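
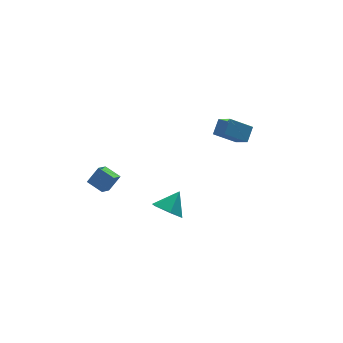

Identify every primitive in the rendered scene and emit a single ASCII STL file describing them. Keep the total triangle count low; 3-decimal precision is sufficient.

solid 
facet normal -0.654 -0.315 -0.688
outer loop
vertex 0.178 -4.389 -2.624
vertex -0.298 -3.671 -2.5
vertex 0.334 -3.676 -3.098
endloop
endfacet
facet normal 0.965 -0.253 -0.063
outer loop
vertex 0.178 -4.389 -2.624
vertex 0.334 -3.676 -3.098
vertex 0.538 -3.269 -1.62
endloop
endfacet
facet normal -0.653 -0.316 -0.688
outer loop
vertex 0.334 -3.676 -3.098
vertex -0.298 -3.671 -2.5
vertex -0.143 -2.959 -2.974
endloop
endfacet
facet normal 0.781 0.565 -0.264
outer loop
vertex 0.334 -3.676 -3.098
vertex -0.143 -2.959 -2.974
vertex 0.538 -3.269 -1.62
endloop
endfacet
facet normal -0.654 -0.315 -0.688
outer loop
vertex -0.143 -2.959 -2.974
vertex -0.298 -3.671 -2.5
vertex -0.774 -2.954 -2.376
endloop
endfacet
facet normal 0.149 0.978 0.149
outer loop
vertex -0.143 -2.959 -2.974
vertex -0.774 -2.954 -2.376
vertex 0.538 -3.269 -1.62
endloop
endfacet
facet normal -0.653 -0.315 -0.688
outer loop
vertex -0.774 -2.954 -2.376
vertex -0.298 -3.671 -2.5
vertex -0.93 -3.667 -1.902
endloop
endfacet
facet normal -0.302 0.573 0.762
outer loop
vertex -0.774 -2.954 -2.376
vertex -0.93 -3.667 -1.902
vertex 0.538 -3.269 -1.62
endloop
endfacet
facet normal -0.653 -0.315 -0.688
outer loop
vertex -0.93 -3.667 -1.902
vertex -0.298 -3.671 -2.5
vertex -0.454 -4.384 -2.026
endloop
endfacet
facet normal -0.118 -0.245 0.962
outer loop
vertex -0.93 -3.667 -1.902
vertex -0.454 -4.384 -2.026
vertex 0.538 -3.269 -1.62
endloop
endfacet
facet normal -0.654 -0.315 -0.688
outer loop
vertex -0.454 -4.384 -2.026
vertex -0.298 -3.671 -2.5
vertex 0.178 -4.389 -2.624
endloop
endfacet
facet normal 0.515 -0.658 0.550
outer loop
vertex -0.454 -4.384 -2.026
vertex 0.178 -4.389 -2.624
vertex 0.538 -3.269 -1.62
endloop
endfacet
facet normal -0.476 0.818 0.322
outer loop
vertex -2.656 -0.767 -0.658
vertex -2.088 -0.246 -1.142
vertex -3.294 -0.82 -1.465
endloop
endfacet
facet normal -0.624 -0.573 0.531
outer loop
vertex -2.832 -1.614 -1.778
vertex -2.656 -0.767 -0.658
vertex -3.294 -0.82 -1.465
endloop
endfacet
facet normal -0.476 0.818 0.322
outer loop
vertex -3.294 -0.82 -1.465
vertex -2.088 -0.246 -1.142
vertex -2.726 -0.299 -1.949
endloop
endfacet
facet normal -0.620 -0.052 -0.783
outer loop
vertex -2.726 -0.299 -1.949
vertex -2.832 -1.614 -1.778
vertex -3.294 -0.82 -1.465
endloop
endfacet
facet normal 0.620 0.052 0.783
outer loop
vertex -2.656 -0.767 -0.658
vertex -1.626 -1.04 -1.455
vertex -2.088 -0.246 -1.142
endloop
endfacet
facet normal -0.624 -0.573 0.531
outer loop
vertex -2.194 -1.561 -0.971
vertex -2.656 -0.767 -0.658
vertex -2.832 -1.614 -1.778
endloop
endfacet
facet normal 0.620 0.052 0.783
outer loop
vertex -2.194 -1.561 -0.971
vertex -1.626 -1.04 -1.455
vertex -2.656 -0.767 -0.658
endloop
endfacet
facet normal 0.624 0.573 -0.531
outer loop
vertex -2.088 -0.246 -1.142
vertex -1.626 -1.04 -1.455
vertex -2.726 -0.299 -1.949
endloop
endfacet
facet normal -0.620 -0.052 -0.783
outer loop
vertex -2.264 -1.093 -2.262
vertex -2.832 -1.614 -1.778
vertex -2.726 -0.299 -1.949
endloop
endfacet
facet normal 0.624 0.573 -0.531
outer loop
vertex -2.726 -0.299 -1.949
vertex -1.626 -1.04 -1.455
vertex -2.264 -1.093 -2.262
endloop
endfacet
facet normal 0.476 -0.818 -0.322
outer loop
vertex -2.264 -1.093 -2.262
vertex -2.194 -1.561 -0.971
vertex -2.832 -1.614 -1.778
endloop
endfacet
facet normal 0.476 -0.818 -0.322
outer loop
vertex -1.626 -1.04 -1.455
vertex -2.194 -1.561 -0.971
vertex -2.264 -1.093 -2.262
endloop
endfacet
facet normal -0.562 -0.542 -0.624
outer loop
vertex 4.311 -2.918 0.596
vertex 3.191 -2.652 1.374
vertex 4.115 -2.043 0.013
endloop
endfacet
facet normal 0.806 -0.192 -0.559
outer loop
vertex 4.649 -1.528 0.606
vertex 4.311 -2.918 0.596
vertex 4.115 -2.043 0.013
endloop
endfacet
facet normal -0.562 -0.543 -0.624
outer loop
vertex 4.115 -2.043 0.013
vertex 3.191 -2.652 1.374
vertex 2.994 -1.777 0.791
endloop
endfacet
facet normal -0.184 0.818 -0.545
outer loop
vertex 2.994 -1.777 0.791
vertex 4.649 -1.528 0.606
vertex 4.115 -2.043 0.013
endloop
endfacet
facet normal 0.184 -0.818 0.545
outer loop
vertex 4.311 -2.918 0.596
vertex 3.725 -2.137 1.967
vertex 3.191 -2.652 1.374
endloop
endfacet
facet normal 0.806 -0.192 -0.560
outer loop
vertex 4.846 -2.403 1.189
vertex 4.311 -2.918 0.596
vertex 4.649 -1.528 0.606
endloop
endfacet
facet normal 0.184 -0.818 0.545
outer loop
vertex 4.846 -2.403 1.189
vertex 3.725 -2.137 1.967
vertex 4.311 -2.918 0.596
endloop
endfacet
facet normal -0.806 0.191 0.560
outer loop
vertex 3.191 -2.652 1.374
vertex 3.725 -2.137 1.967
vertex 2.994 -1.777 0.791
endloop
endfacet
facet normal -0.184 0.818 -0.545
outer loop
vertex 3.529 -1.262 1.384
vertex 4.649 -1.528 0.606
vertex 2.994 -1.777 0.791
endloop
endfacet
facet normal -0.806 0.193 0.560
outer loop
vertex 2.994 -1.777 0.791
vertex 3.725 -2.137 1.967
vertex 3.529 -1.262 1.384
endloop
endfacet
facet normal 0.562 0.542 0.624
outer loop
vertex 3.529 -1.262 1.384
vertex 4.846 -2.403 1.189
vertex 4.649 -1.528 0.606
endloop
endfacet
facet normal 0.562 0.542 0.625
outer loop
vertex 3.725 -2.137 1.967
vertex 4.846 -2.403 1.189
vertex 3.529 -1.262 1.384
endloop
endfacet

endsolid


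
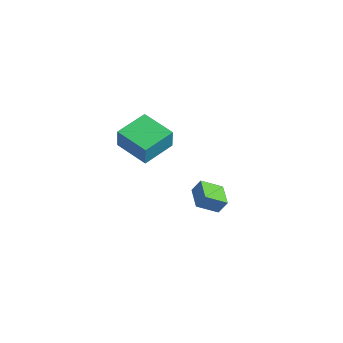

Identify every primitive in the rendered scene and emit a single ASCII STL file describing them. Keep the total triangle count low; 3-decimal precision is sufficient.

solid 
facet normal -0.984 -0.063 0.164
outer loop
vertex -4.832 0.32 1.542
vertex -4.913 2.328 1.829
vertex -5.065 0.5 0.214
endloop
endfacet
facet normal 0.040 -0.989 -0.141
outer loop
vertex -3.007 0.632 -0.129
vertex -4.832 0.32 1.542
vertex -5.065 0.5 0.214
endloop
endfacet
facet normal -0.984 -0.063 0.164
outer loop
vertex -5.065 0.5 0.214
vertex -4.913 2.328 1.829
vertex -5.146 2.508 0.501
endloop
endfacet
facet normal -0.171 0.133 -0.976
outer loop
vertex -5.146 2.508 0.501
vertex -3.007 0.632 -0.129
vertex -5.065 0.5 0.214
endloop
endfacet
facet normal 0.171 -0.133 0.976
outer loop
vertex -4.832 0.32 1.542
vertex -2.855 2.46 1.486
vertex -4.913 2.328 1.829
endloop
endfacet
facet normal 0.040 -0.989 -0.141
outer loop
vertex -2.774 0.452 1.199
vertex -4.832 0.32 1.542
vertex -3.007 0.632 -0.129
endloop
endfacet
facet normal 0.171 -0.133 0.976
outer loop
vertex -2.774 0.452 1.199
vertex -2.855 2.46 1.486
vertex -4.832 0.32 1.542
endloop
endfacet
facet normal -0.040 0.989 0.141
outer loop
vertex -4.913 2.328 1.829
vertex -2.855 2.46 1.486
vertex -5.146 2.508 0.501
endloop
endfacet
facet normal -0.171 0.133 -0.976
outer loop
vertex -3.088 2.64 0.158
vertex -3.007 0.632 -0.129
vertex -5.146 2.508 0.501
endloop
endfacet
facet normal -0.040 0.989 0.141
outer loop
vertex -5.146 2.508 0.501
vertex -2.855 2.46 1.486
vertex -3.088 2.64 0.158
endloop
endfacet
facet normal 0.984 0.063 -0.164
outer loop
vertex -3.088 2.64 0.158
vertex -2.774 0.452 1.199
vertex -3.007 0.632 -0.129
endloop
endfacet
facet normal 0.984 0.063 -0.164
outer loop
vertex -2.855 2.46 1.486
vertex -2.774 0.452 1.199
vertex -3.088 2.64 0.158
endloop
endfacet
facet normal -0.447 -0.731 0.515
outer loop
vertex 2.892 -0.691 1.733
vertex 1.77 0.07 1.84
vertex 2.591 -1.03 0.99
endloop
endfacet
facet normal 0.825 -0.560 -0.079
outer loop
vertex 3.19 -0.05 0.3
vertex 2.892 -0.691 1.733
vertex 2.591 -1.03 0.99
endloop
endfacet
facet normal -0.447 -0.731 0.515
outer loop
vertex 2.591 -1.03 0.99
vertex 1.77 0.07 1.84
vertex 1.469 -0.269 1.097
endloop
endfacet
facet normal -0.346 -0.390 -0.854
outer loop
vertex 1.469 -0.269 1.097
vertex 3.19 -0.05 0.3
vertex 2.591 -1.03 0.99
endloop
endfacet
facet normal 0.346 0.390 0.854
outer loop
vertex 2.892 -0.691 1.733
vertex 2.369 1.05 1.15
vertex 1.77 0.07 1.84
endloop
endfacet
facet normal 0.825 -0.560 -0.079
outer loop
vertex 3.491 0.289 1.043
vertex 2.892 -0.691 1.733
vertex 3.19 -0.05 0.3
endloop
endfacet
facet normal 0.346 0.390 0.854
outer loop
vertex 3.491 0.289 1.043
vertex 2.369 1.05 1.15
vertex 2.892 -0.691 1.733
endloop
endfacet
facet normal -0.825 0.560 0.079
outer loop
vertex 1.77 0.07 1.84
vertex 2.369 1.05 1.15
vertex 1.469 -0.269 1.097
endloop
endfacet
facet normal -0.346 -0.390 -0.854
outer loop
vertex 2.068 0.711 0.407
vertex 3.19 -0.05 0.3
vertex 1.469 -0.269 1.097
endloop
endfacet
facet normal -0.825 0.560 0.079
outer loop
vertex 1.469 -0.269 1.097
vertex 2.369 1.05 1.15
vertex 2.068 0.711 0.407
endloop
endfacet
facet normal 0.447 0.731 -0.515
outer loop
vertex 2.068 0.711 0.407
vertex 3.491 0.289 1.043
vertex 3.19 -0.05 0.3
endloop
endfacet
facet normal 0.447 0.731 -0.515
outer loop
vertex 2.369 1.05 1.15
vertex 3.491 0.289 1.043
vertex 2.068 0.711 0.407
endloop
endfacet

endsolid


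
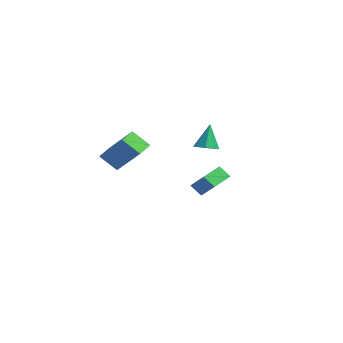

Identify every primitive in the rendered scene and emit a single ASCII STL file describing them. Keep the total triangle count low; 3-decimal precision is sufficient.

solid 
facet normal -0.754 -0.012 -0.656
outer loop
vertex -3.455 2.657 -2.995
vertex -3.803 4.068 -2.621
vertex -2.884 2.974 -3.657
endloop
endfacet
facet normal 0.232 -0.940 -0.250
outer loop
vertex -1.737 2.992 -2.659
vertex -3.455 2.657 -2.995
vertex -2.884 2.974 -3.657
endloop
endfacet
facet normal -0.754 -0.012 -0.656
outer loop
vertex -2.884 2.974 -3.657
vertex -3.803 4.068 -2.621
vertex -3.232 4.384 -3.283
endloop
endfacet
facet normal 0.614 0.340 -0.712
outer loop
vertex -3.232 4.384 -3.283
vertex -1.737 2.992 -2.659
vertex -2.884 2.974 -3.657
endloop
endfacet
facet normal -0.614 -0.340 0.712
outer loop
vertex -3.455 2.657 -2.995
vertex -2.656 4.086 -1.623
vertex -3.803 4.068 -2.621
endloop
endfacet
facet normal 0.232 -0.940 -0.249
outer loop
vertex -2.308 2.676 -1.997
vertex -3.455 2.657 -2.995
vertex -1.737 2.992 -2.659
endloop
endfacet
facet normal -0.614 -0.340 0.712
outer loop
vertex -2.308 2.676 -1.997
vertex -2.656 4.086 -1.623
vertex -3.455 2.657 -2.995
endloop
endfacet
facet normal -0.232 0.940 0.249
outer loop
vertex -3.803 4.068 -2.621
vertex -2.656 4.086 -1.623
vertex -3.232 4.384 -3.283
endloop
endfacet
facet normal 0.614 0.340 -0.712
outer loop
vertex -2.085 4.403 -2.285
vertex -1.737 2.992 -2.659
vertex -3.232 4.384 -3.283
endloop
endfacet
facet normal -0.233 0.940 0.249
outer loop
vertex -3.232 4.384 -3.283
vertex -2.656 4.086 -1.623
vertex -2.085 4.403 -2.285
endloop
endfacet
facet normal 0.754 0.012 0.656
outer loop
vertex -2.085 4.403 -2.285
vertex -2.308 2.676 -1.997
vertex -1.737 2.992 -2.659
endloop
endfacet
facet normal 0.754 0.012 0.656
outer loop
vertex -2.656 4.086 -1.623
vertex -2.308 2.676 -1.997
vertex -2.085 4.403 -2.285
endloop
endfacet
facet normal 0.185 -0.311 -0.932
outer loop
vertex 1.002 1.05 1.346
vertex 0.63 0.457 1.47
vertex 0.4 1.079 1.217
endloop
endfacet
facet normal 0.034 0.997 0.067
outer loop
vertex 1.002 1.05 1.346
vertex 0.4 1.079 1.217
vertex 0.33 0.963 2.99
endloop
endfacet
facet normal 0.184 -0.311 -0.932
outer loop
vertex 0.4 1.079 1.217
vertex 0.63 0.457 1.47
vertex -0.028 0.641 1.279
endloop
endfacet
facet normal -0.714 0.700 0.018
outer loop
vertex 0.4 1.079 1.217
vertex -0.028 0.641 1.279
vertex 0.33 0.963 2.99
endloop
endfacet
facet normal 0.184 -0.310 -0.933
outer loop
vertex -0.028 0.641 1.279
vertex 0.63 0.457 1.47
vertex 0.04 0.064 1.484
endloop
endfacet
facet normal -0.976 -0.040 0.212
outer loop
vertex -0.028 0.641 1.279
vertex 0.04 0.064 1.484
vertex 0.33 0.963 2.99
endloop
endfacet
facet normal 0.185 -0.311 -0.932
outer loop
vertex 0.04 0.064 1.484
vertex 0.63 0.457 1.47
vertex 0.552 -0.217 1.679
endloop
endfacet
facet normal -0.555 -0.663 0.503
outer loop
vertex 0.04 0.064 1.484
vertex 0.552 -0.217 1.679
vertex 0.33 0.963 2.99
endloop
endfacet
facet normal 0.184 -0.310 -0.933
outer loop
vertex 0.552 -0.217 1.679
vertex 0.63 0.457 1.47
vertex 1.124 0.01 1.716
endloop
endfacet
facet normal 0.235 -0.702 0.672
outer loop
vertex 0.552 -0.217 1.679
vertex 1.124 0.01 1.716
vertex 0.33 0.963 2.99
endloop
endfacet
facet normal 0.184 -0.310 -0.933
outer loop
vertex 1.124 0.01 1.716
vertex 0.63 0.457 1.47
vertex 1.324 0.574 1.568
endloop
endfacet
facet normal 0.796 -0.127 0.591
outer loop
vertex 1.124 0.01 1.716
vertex 1.324 0.574 1.568
vertex 0.33 0.963 2.99
endloop
endfacet
facet normal 0.184 -0.310 -0.933
outer loop
vertex 1.324 0.574 1.568
vertex 0.63 0.457 1.47
vertex 1.002 1.05 1.346
endloop
endfacet
facet normal 0.707 0.629 0.322
outer loop
vertex 1.324 0.574 1.568
vertex 1.002 1.05 1.346
vertex 0.33 0.963 2.99
endloop
endfacet
facet normal -0.567 -0.451 0.689
outer loop
vertex -0.54 -4.161 2.68
vertex -1.096 -3.101 2.916
vertex -1.988 -4.591 1.206
endloop
endfacet
facet normal 0.456 -0.869 -0.194
outer loop
vertex -1.244 -3.999 0.304
vertex -0.54 -4.161 2.68
vertex -1.988 -4.591 1.206
endloop
endfacet
facet normal -0.567 -0.451 0.689
outer loop
vertex -1.988 -4.591 1.206
vertex -1.096 -3.101 2.916
vertex -2.543 -3.531 1.443
endloop
endfacet
facet normal -0.686 -0.203 -0.699
outer loop
vertex -2.543 -3.531 1.443
vertex -1.244 -3.999 0.304
vertex -1.988 -4.591 1.206
endloop
endfacet
facet normal 0.685 0.204 0.699
outer loop
vertex -0.54 -4.161 2.68
vertex -0.352 -2.509 2.014
vertex -1.096 -3.101 2.916
endloop
endfacet
facet normal 0.456 -0.869 -0.194
outer loop
vertex 0.203 -3.569 1.777
vertex -0.54 -4.161 2.68
vertex -1.244 -3.999 0.304
endloop
endfacet
facet normal 0.686 0.203 0.698
outer loop
vertex 0.203 -3.569 1.777
vertex -0.352 -2.509 2.014
vertex -0.54 -4.161 2.68
endloop
endfacet
facet normal -0.456 0.869 0.194
outer loop
vertex -1.096 -3.101 2.916
vertex -0.352 -2.509 2.014
vertex -2.543 -3.531 1.443
endloop
endfacet
facet normal -0.686 -0.204 -0.698
outer loop
vertex -1.8 -2.939 0.54
vertex -1.244 -3.999 0.304
vertex -2.543 -3.531 1.443
endloop
endfacet
facet normal -0.456 0.869 0.194
outer loop
vertex -2.543 -3.531 1.443
vertex -0.352 -2.509 2.014
vertex -1.8 -2.939 0.54
endloop
endfacet
facet normal 0.567 0.451 -0.689
outer loop
vertex -1.8 -2.939 0.54
vertex 0.203 -3.569 1.777
vertex -1.244 -3.999 0.304
endloop
endfacet
facet normal 0.567 0.451 -0.689
outer loop
vertex -0.352 -2.509 2.014
vertex 0.203 -3.569 1.777
vertex -1.8 -2.939 0.54
endloop
endfacet

endsolid


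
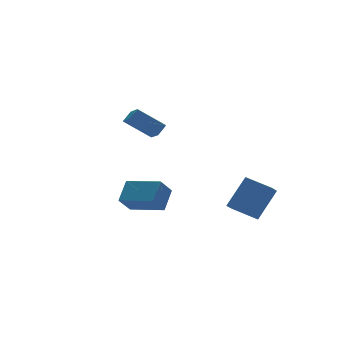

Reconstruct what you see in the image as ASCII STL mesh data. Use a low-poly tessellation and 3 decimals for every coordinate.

solid 
facet normal -0.739 -0.303 -0.601
outer loop
vertex -0.268 2.89 3.905
vertex -0.174 3.854 3.304
vertex 0.996 2.06 2.769
endloop
endfacet
facet normal -0.081 -0.846 0.527
outer loop
vertex 1.594 2.306 3.256
vertex -0.268 2.89 3.905
vertex 0.996 2.06 2.769
endloop
endfacet
facet normal -0.740 -0.303 -0.601
outer loop
vertex 0.996 2.06 2.769
vertex -0.174 3.854 3.304
vertex 1.089 3.025 2.168
endloop
endfacet
facet normal 0.669 -0.438 -0.600
outer loop
vertex 1.089 3.025 2.168
vertex 1.594 2.306 3.256
vertex 0.996 2.06 2.769
endloop
endfacet
facet normal -0.669 0.439 0.600
outer loop
vertex -0.268 2.89 3.905
vertex 0.424 4.1 3.791
vertex -0.174 3.854 3.304
endloop
endfacet
facet normal -0.082 -0.846 0.526
outer loop
vertex 0.331 3.135 4.392
vertex -0.268 2.89 3.905
vertex 1.594 2.306 3.256
endloop
endfacet
facet normal -0.668 0.439 0.601
outer loop
vertex 0.331 3.135 4.392
vertex 0.424 4.1 3.791
vertex -0.268 2.89 3.905
endloop
endfacet
facet normal 0.081 0.846 -0.527
outer loop
vertex -0.174 3.854 3.304
vertex 0.424 4.1 3.791
vertex 1.089 3.025 2.168
endloop
endfacet
facet normal 0.668 -0.440 -0.601
outer loop
vertex 1.688 3.27 2.655
vertex 1.594 2.306 3.256
vertex 1.089 3.025 2.168
endloop
endfacet
facet normal 0.082 0.846 -0.527
outer loop
vertex 1.089 3.025 2.168
vertex 0.424 4.1 3.791
vertex 1.688 3.27 2.655
endloop
endfacet
facet normal 0.739 0.303 0.601
outer loop
vertex 1.688 3.27 2.655
vertex 0.331 3.135 4.392
vertex 1.594 2.306 3.256
endloop
endfacet
facet normal 0.739 0.303 0.601
outer loop
vertex 0.424 4.1 3.791
vertex 0.331 3.135 4.392
vertex 1.688 3.27 2.655
endloop
endfacet
facet normal -0.618 -0.160 -0.769
outer loop
vertex 3.329 -3.948 -1.109
vertex 2.459 -2.692 -0.671
vertex 4.056 -3.186 -1.852
endloop
endfacet
facet normal 0.547 -0.790 -0.275
outer loop
vertex 5.361 -2.848 -0.229
vertex 3.329 -3.948 -1.109
vertex 4.056 -3.186 -1.852
endloop
endfacet
facet normal -0.618 -0.160 -0.769
outer loop
vertex 4.056 -3.186 -1.852
vertex 2.459 -2.692 -0.671
vertex 3.186 -1.929 -1.414
endloop
endfacet
facet normal 0.564 0.591 -0.577
outer loop
vertex 3.186 -1.929 -1.414
vertex 5.361 -2.848 -0.229
vertex 4.056 -3.186 -1.852
endloop
endfacet
facet normal -0.564 -0.592 0.576
outer loop
vertex 3.329 -3.948 -1.109
vertex 3.764 -2.354 0.952
vertex 2.459 -2.692 -0.671
endloop
endfacet
facet normal 0.547 -0.790 -0.276
outer loop
vertex 4.634 -3.611 0.514
vertex 3.329 -3.948 -1.109
vertex 5.361 -2.848 -0.229
endloop
endfacet
facet normal -0.564 -0.591 0.576
outer loop
vertex 4.634 -3.611 0.514
vertex 3.764 -2.354 0.952
vertex 3.329 -3.948 -1.109
endloop
endfacet
facet normal -0.547 0.790 0.276
outer loop
vertex 2.459 -2.692 -0.671
vertex 3.764 -2.354 0.952
vertex 3.186 -1.929 -1.414
endloop
endfacet
facet normal 0.564 0.592 -0.576
outer loop
vertex 4.491 -1.592 0.209
vertex 5.361 -2.848 -0.229
vertex 3.186 -1.929 -1.414
endloop
endfacet
facet normal -0.547 0.791 0.276
outer loop
vertex 3.186 -1.929 -1.414
vertex 3.764 -2.354 0.952
vertex 4.491 -1.592 0.209
endloop
endfacet
facet normal 0.618 0.160 0.769
outer loop
vertex 4.491 -1.592 0.209
vertex 4.634 -3.611 0.514
vertex 5.361 -2.848 -0.229
endloop
endfacet
facet normal 0.619 0.160 0.769
outer loop
vertex 3.764 -2.354 0.952
vertex 4.634 -3.611 0.514
vertex 4.491 -1.592 0.209
endloop
endfacet
facet normal -0.614 -0.179 0.768
outer loop
vertex -1.442 -2.896 2.169
vertex -2.521 -1.231 1.695
vertex -2.261 -3.665 1.335
endloop
endfacet
facet normal 0.529 -0.816 0.233
outer loop
vertex -1.519 -3.449 0.405
vertex -1.442 -2.896 2.169
vertex -2.261 -3.665 1.335
endloop
endfacet
facet normal -0.614 -0.179 0.769
outer loop
vertex -2.261 -3.665 1.335
vertex -2.521 -1.231 1.695
vertex -3.341 -2.001 0.861
endloop
endfacet
facet normal -0.586 -0.550 -0.595
outer loop
vertex -3.341 -2.001 0.861
vertex -1.519 -3.449 0.405
vertex -2.261 -3.665 1.335
endloop
endfacet
facet normal 0.586 0.549 0.595
outer loop
vertex -1.442 -2.896 2.169
vertex -1.779 -1.015 0.765
vertex -2.521 -1.231 1.695
endloop
endfacet
facet normal 0.529 -0.816 0.233
outer loop
vertex -0.699 -2.679 1.239
vertex -1.442 -2.896 2.169
vertex -1.519 -3.449 0.405
endloop
endfacet
facet normal 0.585 0.550 0.596
outer loop
vertex -0.699 -2.679 1.239
vertex -1.779 -1.015 0.765
vertex -1.442 -2.896 2.169
endloop
endfacet
facet normal -0.529 0.816 -0.233
outer loop
vertex -2.521 -1.231 1.695
vertex -1.779 -1.015 0.765
vertex -3.341 -2.001 0.861
endloop
endfacet
facet normal -0.586 -0.549 -0.596
outer loop
vertex -2.598 -1.784 -0.069
vertex -1.519 -3.449 0.405
vertex -3.341 -2.001 0.861
endloop
endfacet
facet normal -0.529 0.816 -0.233
outer loop
vertex -3.341 -2.001 0.861
vertex -1.779 -1.015 0.765
vertex -2.598 -1.784 -0.069
endloop
endfacet
facet normal 0.614 0.179 -0.769
outer loop
vertex -2.598 -1.784 -0.069
vertex -0.699 -2.679 1.239
vertex -1.519 -3.449 0.405
endloop
endfacet
facet normal 0.614 0.180 -0.769
outer loop
vertex -1.779 -1.015 0.765
vertex -0.699 -2.679 1.239
vertex -2.598 -1.784 -0.069
endloop
endfacet

endsolid


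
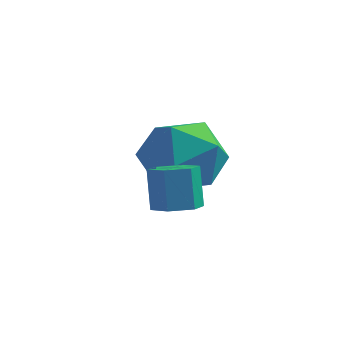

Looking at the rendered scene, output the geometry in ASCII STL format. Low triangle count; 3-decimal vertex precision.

solid 
facet normal -0.806 0.592 -0.031
outer loop
vertex -0.151 2.713 -3.325
vertex -0.822 1.777 -3.758
vertex -0.733 1.961 -2.544
endloop
endfacet
facet normal -0.363 0.792 0.492
outer loop
vertex -0.151 2.713 -3.325
vertex -0.733 1.961 -2.544
vertex 0.413 2.334 -2.299
endloop
endfacet
facet normal 0.271 0.942 0.199
outer loop
vertex -0.151 2.713 -3.325
vertex 0.413 2.334 -2.299
vertex 1.033 2.38 -3.361
endloop
endfacet
facet normal 0.219 0.835 -0.505
outer loop
vertex -0.151 2.713 -3.325
vertex 1.033 2.38 -3.361
vertex 0.27 2.036 -4.262
endloop
endfacet
facet normal -0.445 0.619 -0.647
outer loop
vertex -0.151 2.713 -3.325
vertex 0.27 2.036 -4.262
vertex -0.822 1.777 -3.758
endloop
endfacet
facet normal -0.276 0.236 0.932
outer loop
vertex 0.413 2.334 -2.299
vertex -0.733 1.961 -2.544
vertex 0.09 1.164 -2.098
endloop
endfacet
facet normal -0.993 -0.086 0.086
outer loop
vertex -0.733 1.961 -2.544
vertex -0.822 1.777 -3.758
vertex -0.673 0.82 -2.999
endloop
endfacet
facet normal -0.410 -0.043 -0.911
outer loop
vertex -0.822 1.777 -3.758
vertex 0.27 2.036 -4.262
vertex -0.053 0.866 -4.061
endloop
endfacet
facet normal 0.666 0.306 -0.681
outer loop
vertex 0.27 2.036 -4.262
vertex 1.033 2.38 -3.361
vertex 1.093 1.239 -3.816
endloop
endfacet
facet normal 0.749 0.480 0.458
outer loop
vertex 1.033 2.38 -3.361
vertex 0.413 2.334 -2.299
vertex 1.182 1.423 -2.602
endloop
endfacet
facet normal -0.219 -0.835 0.505
outer loop
vertex 0.511 0.487 -3.035
vertex 0.09 1.164 -2.098
vertex -0.673 0.82 -2.999
endloop
endfacet
facet normal -0.271 -0.942 -0.199
outer loop
vertex 0.511 0.487 -3.035
vertex -0.673 0.82 -2.999
vertex -0.053 0.866 -4.061
endloop
endfacet
facet normal 0.363 -0.792 -0.492
outer loop
vertex 0.511 0.487 -3.035
vertex -0.053 0.866 -4.061
vertex 1.093 1.239 -3.816
endloop
endfacet
facet normal 0.806 -0.592 0.031
outer loop
vertex 0.511 0.487 -3.035
vertex 1.093 1.239 -3.816
vertex 1.182 1.423 -2.602
endloop
endfacet
facet normal 0.445 -0.619 0.647
outer loop
vertex 0.511 0.487 -3.035
vertex 1.182 1.423 -2.602
vertex 0.09 1.164 -2.098
endloop
endfacet
facet normal -0.666 -0.306 0.681
outer loop
vertex -0.673 0.82 -2.999
vertex 0.09 1.164 -2.098
vertex -0.733 1.961 -2.544
endloop
endfacet
facet normal -0.749 -0.480 -0.458
outer loop
vertex -0.053 0.866 -4.061
vertex -0.673 0.82 -2.999
vertex -0.822 1.777 -3.758
endloop
endfacet
facet normal 0.276 -0.236 -0.932
outer loop
vertex 1.093 1.239 -3.816
vertex -0.053 0.866 -4.061
vertex 0.27 2.036 -4.262
endloop
endfacet
facet normal 0.993 0.086 -0.086
outer loop
vertex 1.182 1.423 -2.602
vertex 1.093 1.239 -3.816
vertex 1.033 2.38 -3.361
endloop
endfacet
facet normal 0.410 0.043 0.911
outer loop
vertex 0.09 1.164 -2.098
vertex 1.182 1.423 -2.602
vertex 0.413 2.334 -2.299
endloop
endfacet
facet normal 0.189 -0.225 -0.956
outer loop
vertex 1.644 -0.818 -3.648
vertex 1.101 -0.591 -3.809
vertex 1.592 -0.229 -3.797
endloop
endfacet
facet normal 0.978 0.128 0.164
outer loop
vertex 1.644 -0.818 -3.648
vertex 1.592 -0.229 -3.797
vertex 1.422 -0.556 -2.53
endloop
endfacet
facet normal 0.978 0.128 0.164
outer loop
vertex 1.422 -0.556 -2.53
vertex 1.592 -0.229 -3.797
vertex 1.37 0.033 -2.678
endloop
endfacet
facet normal -0.190 0.223 0.956
outer loop
vertex 1.422 -0.556 -2.53
vertex 1.37 0.033 -2.678
vertex 0.879 -0.329 -2.691
endloop
endfacet
facet normal 0.189 -0.225 -0.956
outer loop
vertex 1.592 -0.229 -3.797
vertex 1.101 -0.591 -3.809
vertex 1.049 -0.002 -3.958
endloop
endfacet
facet normal 0.415 0.901 -0.129
outer loop
vertex 1.592 -0.229 -3.797
vertex 1.049 -0.002 -3.958
vertex 1.37 0.033 -2.678
endloop
endfacet
facet normal 0.415 0.901 -0.129
outer loop
vertex 1.37 0.033 -2.678
vertex 1.049 -0.002 -3.958
vertex 0.827 0.26 -2.839
endloop
endfacet
facet normal -0.190 0.223 0.956
outer loop
vertex 1.37 0.033 -2.678
vertex 0.827 0.26 -2.839
vertex 0.879 -0.329 -2.691
endloop
endfacet
facet normal 0.189 -0.225 -0.956
outer loop
vertex 1.049 -0.002 -3.958
vertex 1.101 -0.591 -3.809
vertex 0.558 -0.364 -3.97
endloop
endfacet
facet normal -0.563 0.773 -0.293
outer loop
vertex 1.049 -0.002 -3.958
vertex 0.558 -0.364 -3.97
vertex 0.827 0.26 -2.839
endloop
endfacet
facet normal -0.562 0.773 -0.293
outer loop
vertex 0.827 0.26 -2.839
vertex 0.558 -0.364 -3.97
vertex 0.336 -0.102 -2.852
endloop
endfacet
facet normal -0.190 0.223 0.956
outer loop
vertex 0.827 0.26 -2.839
vertex 0.336 -0.102 -2.852
vertex 0.879 -0.329 -2.691
endloop
endfacet
facet normal 0.190 -0.223 -0.956
outer loop
vertex 0.558 -0.364 -3.97
vertex 1.101 -0.591 -3.809
vertex 0.61 -0.953 -3.822
endloop
endfacet
facet normal -0.978 -0.128 -0.164
outer loop
vertex 0.558 -0.364 -3.97
vertex 0.61 -0.953 -3.822
vertex 0.336 -0.102 -2.852
endloop
endfacet
facet normal -0.978 -0.128 -0.164
outer loop
vertex 0.336 -0.102 -2.852
vertex 0.61 -0.953 -3.822
vertex 0.388 -0.691 -2.703
endloop
endfacet
facet normal -0.189 0.225 0.956
outer loop
vertex 0.336 -0.102 -2.852
vertex 0.388 -0.691 -2.703
vertex 0.879 -0.329 -2.691
endloop
endfacet
facet normal 0.190 -0.223 -0.956
outer loop
vertex 0.61 -0.953 -3.822
vertex 1.101 -0.591 -3.809
vertex 1.153 -1.18 -3.661
endloop
endfacet
facet normal -0.415 -0.901 0.129
outer loop
vertex 0.61 -0.953 -3.822
vertex 1.153 -1.18 -3.661
vertex 0.388 -0.691 -2.703
endloop
endfacet
facet normal -0.415 -0.901 0.129
outer loop
vertex 0.388 -0.691 -2.703
vertex 1.153 -1.18 -3.661
vertex 0.931 -0.918 -2.542
endloop
endfacet
facet normal -0.189 0.225 0.956
outer loop
vertex 0.388 -0.691 -2.703
vertex 0.931 -0.918 -2.542
vertex 0.879 -0.329 -2.691
endloop
endfacet
facet normal 0.190 -0.223 -0.956
outer loop
vertex 1.153 -1.18 -3.661
vertex 1.101 -0.591 -3.809
vertex 1.644 -0.818 -3.648
endloop
endfacet
facet normal 0.562 -0.773 0.293
outer loop
vertex 1.153 -1.18 -3.661
vertex 1.644 -0.818 -3.648
vertex 0.931 -0.918 -2.542
endloop
endfacet
facet normal 0.563 -0.773 0.293
outer loop
vertex 0.931 -0.918 -2.542
vertex 1.644 -0.818 -3.648
vertex 1.422 -0.556 -2.53
endloop
endfacet
facet normal -0.189 0.225 0.956
outer loop
vertex 0.931 -0.918 -2.542
vertex 1.422 -0.556 -2.53
vertex 0.879 -0.329 -2.691
endloop
endfacet

endsolid


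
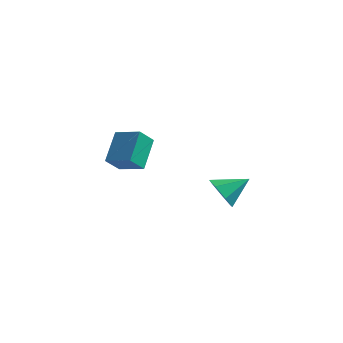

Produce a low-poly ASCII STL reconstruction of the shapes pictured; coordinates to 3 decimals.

solid 
facet normal -0.603 -0.624 -0.497
outer loop
vertex 3.089 0.015 -3.191
vertex 2.762 -0.415 -2.255
vertex 2.343 0.421 -2.795
endloop
endfacet
facet normal 0.251 0.872 -0.420
outer loop
vertex 3.089 0.015 -3.191
vertex 2.343 0.421 -2.795
vertex 3.818 0.675 -1.385
endloop
endfacet
facet normal -0.604 -0.624 -0.497
outer loop
vertex 2.343 0.421 -2.795
vertex 2.762 -0.415 -2.255
vertex 1.913 0.198 -1.993
endloop
endfacet
facet normal -0.276 0.954 0.117
outer loop
vertex 2.343 0.421 -2.795
vertex 1.913 0.198 -1.993
vertex 3.818 0.675 -1.385
endloop
endfacet
facet normal -0.603 -0.623 -0.498
outer loop
vertex 1.913 0.198 -1.993
vertex 2.762 -0.415 -2.255
vertex 2.121 -0.487 -1.389
endloop
endfacet
facet normal -0.376 0.546 0.749
outer loop
vertex 1.913 0.198 -1.993
vertex 2.121 -0.487 -1.389
vertex 3.818 0.675 -1.385
endloop
endfacet
facet normal -0.603 -0.623 -0.498
outer loop
vertex 2.121 -0.487 -1.389
vertex 2.762 -0.415 -2.255
vertex 2.813 -1.118 -1.437
endloop
endfacet
facet normal 0.028 -0.045 0.999
outer loop
vertex 2.121 -0.487 -1.389
vertex 2.813 -1.118 -1.437
vertex 3.818 0.675 -1.385
endloop
endfacet
facet normal -0.604 -0.623 -0.497
outer loop
vertex 2.813 -1.118 -1.437
vertex 2.762 -0.415 -2.255
vertex 3.465 -1.22 -2.101
endloop
endfacet
facet normal 0.632 -0.374 0.678
outer loop
vertex 2.813 -1.118 -1.437
vertex 3.465 -1.22 -2.101
vertex 3.818 0.675 -1.385
endloop
endfacet
facet normal -0.604 -0.623 -0.498
outer loop
vertex 3.465 -1.22 -2.101
vertex 2.762 -0.415 -2.255
vertex 3.589 -0.716 -2.882
endloop
endfacet
facet normal 0.981 -0.194 0.030
outer loop
vertex 3.465 -1.22 -2.101
vertex 3.589 -0.716 -2.882
vertex 3.818 0.675 -1.385
endloop
endfacet
facet normal -0.604 -0.623 -0.497
outer loop
vertex 3.589 -0.716 -2.882
vertex 2.762 -0.415 -2.255
vertex 3.089 0.015 -3.191
endloop
endfacet
facet normal 0.812 0.361 -0.459
outer loop
vertex 3.589 -0.716 -2.882
vertex 3.089 0.015 -3.191
vertex 3.818 0.675 -1.385
endloop
endfacet
facet normal -0.966 0.048 -0.252
outer loop
vertex -4.647 0.311 -1.868
vertex -4.958 1.858 -0.38
vertex -4.357 1.261 -2.797
endloop
endfacet
facet normal 0.144 -0.714 -0.685
outer loop
vertex -2.762 1.182 -2.38
vertex -4.647 0.311 -1.868
vertex -4.357 1.261 -2.797
endloop
endfacet
facet normal -0.966 0.049 -0.252
outer loop
vertex -4.357 1.261 -2.797
vertex -4.958 1.858 -0.38
vertex -4.668 2.809 -1.308
endloop
endfacet
facet normal 0.213 0.699 -0.682
outer loop
vertex -4.668 2.809 -1.308
vertex -2.762 1.182 -2.38
vertex -4.357 1.261 -2.797
endloop
endfacet
facet normal -0.213 -0.699 0.682
outer loop
vertex -4.647 0.311 -1.868
vertex -3.363 1.779 0.037
vertex -4.958 1.858 -0.38
endloop
endfacet
facet normal 0.143 -0.713 -0.686
outer loop
vertex -3.052 0.231 -1.452
vertex -4.647 0.311 -1.868
vertex -2.762 1.182 -2.38
endloop
endfacet
facet normal -0.213 -0.699 0.682
outer loop
vertex -3.052 0.231 -1.452
vertex -3.363 1.779 0.037
vertex -4.647 0.311 -1.868
endloop
endfacet
facet normal -0.144 0.713 0.686
outer loop
vertex -4.958 1.858 -0.38
vertex -3.363 1.779 0.037
vertex -4.668 2.809 -1.308
endloop
endfacet
facet normal 0.213 0.699 -0.682
outer loop
vertex -3.073 2.729 -0.892
vertex -2.762 1.182 -2.38
vertex -4.668 2.809 -1.308
endloop
endfacet
facet normal -0.143 0.714 0.685
outer loop
vertex -4.668 2.809 -1.308
vertex -3.363 1.779 0.037
vertex -3.073 2.729 -0.892
endloop
endfacet
facet normal 0.966 -0.048 0.252
outer loop
vertex -3.073 2.729 -0.892
vertex -3.052 0.231 -1.452
vertex -2.762 1.182 -2.38
endloop
endfacet
facet normal 0.966 -0.048 0.252
outer loop
vertex -3.363 1.779 0.037
vertex -3.052 0.231 -1.452
vertex -3.073 2.729 -0.892
endloop
endfacet

endsolid


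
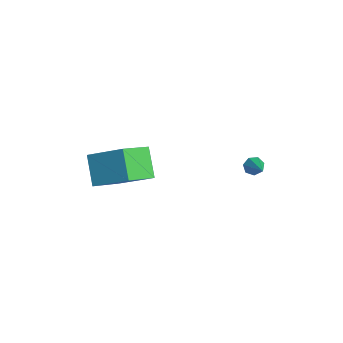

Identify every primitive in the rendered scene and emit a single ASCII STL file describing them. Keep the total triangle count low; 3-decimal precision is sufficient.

solid 
facet normal -0.592 -0.609 -0.528
outer loop
vertex -2.439 -4.976 0.075
vertex -3.138 -3.517 -0.822
vertex -1.229 -5.125 -1.109
endloop
endfacet
facet normal 0.378 -0.789 0.485
outer loop
vertex 0.038 -3.823 0.022
vertex -2.439 -4.976 0.075
vertex -1.229 -5.125 -1.109
endloop
endfacet
facet normal -0.592 -0.609 -0.528
outer loop
vertex -1.229 -5.125 -1.109
vertex -3.138 -3.517 -0.822
vertex -1.928 -3.666 -2.006
endloop
endfacet
facet normal 0.712 -0.087 -0.697
outer loop
vertex -1.928 -3.666 -2.006
vertex 0.038 -3.823 0.022
vertex -1.229 -5.125 -1.109
endloop
endfacet
facet normal -0.712 0.087 0.697
outer loop
vertex -2.439 -4.976 0.075
vertex -1.871 -2.215 0.309
vertex -3.138 -3.517 -0.822
endloop
endfacet
facet normal 0.378 -0.789 0.485
outer loop
vertex -1.172 -3.674 1.206
vertex -2.439 -4.976 0.075
vertex 0.038 -3.823 0.022
endloop
endfacet
facet normal -0.712 0.087 0.697
outer loop
vertex -1.172 -3.674 1.206
vertex -1.871 -2.215 0.309
vertex -2.439 -4.976 0.075
endloop
endfacet
facet normal -0.378 0.789 -0.485
outer loop
vertex -3.138 -3.517 -0.822
vertex -1.871 -2.215 0.309
vertex -1.928 -3.666 -2.006
endloop
endfacet
facet normal 0.712 -0.087 -0.697
outer loop
vertex -0.661 -2.364 -0.875
vertex 0.038 -3.823 0.022
vertex -1.928 -3.666 -2.006
endloop
endfacet
facet normal -0.378 0.789 -0.485
outer loop
vertex -1.928 -3.666 -2.006
vertex -1.871 -2.215 0.309
vertex -0.661 -2.364 -0.875
endloop
endfacet
facet normal 0.592 0.609 0.528
outer loop
vertex -0.661 -2.364 -0.875
vertex -1.172 -3.674 1.206
vertex 0.038 -3.823 0.022
endloop
endfacet
facet normal 0.592 0.609 0.528
outer loop
vertex -1.871 -2.215 0.309
vertex -1.172 -3.674 1.206
vertex -0.661 -2.364 -0.875
endloop
endfacet
facet normal -0.857 0.059 -0.512
outer loop
vertex 0.829 1.88 -0.739
vertex 0.574 1.952 -0.304
vertex 0.782 2.301 -0.612
endloop
endfacet
facet normal 0.738 0.269 -0.619
outer loop
vertex 0.829 1.88 -0.739
vertex 0.782 2.301 -0.612
vertex 1.826 1.868 0.444
endloop
endfacet
facet normal -0.857 0.058 -0.513
outer loop
vertex 0.782 2.301 -0.612
vertex 0.574 1.952 -0.304
vertex 0.578 2.46 -0.253
endloop
endfacet
facet normal 0.477 0.871 -0.115
outer loop
vertex 0.782 2.301 -0.612
vertex 0.578 2.46 -0.253
vertex 1.826 1.868 0.444
endloop
endfacet
facet normal -0.858 0.058 -0.511
outer loop
vertex 0.578 2.46 -0.253
vertex 0.574 1.952 -0.304
vertex 0.371 2.236 0.069
endloop
endfacet
facet normal 0.051 0.804 0.592
outer loop
vertex 0.578 2.46 -0.253
vertex 0.371 2.236 0.069
vertex 1.826 1.868 0.444
endloop
endfacet
facet normal -0.857 0.059 -0.512
outer loop
vertex 0.371 2.236 0.069
vertex 0.574 1.952 -0.304
vertex 0.317 1.799 0.109
endloop
endfacet
facet normal -0.220 0.116 0.969
outer loop
vertex 0.371 2.236 0.069
vertex 0.317 1.799 0.109
vertex 1.826 1.868 0.444
endloop
endfacet
facet normal -0.857 0.057 -0.512
outer loop
vertex 0.317 1.799 0.109
vertex 0.574 1.952 -0.304
vertex 0.457 1.477 -0.161
endloop
endfacet
facet normal -0.132 -0.670 0.731
outer loop
vertex 0.317 1.799 0.109
vertex 0.457 1.477 -0.161
vertex 1.826 1.868 0.444
endloop
endfacet
facet normal -0.857 0.057 -0.513
outer loop
vertex 0.457 1.477 -0.161
vertex 0.574 1.952 -0.304
vertex 0.685 1.513 -0.538
endloop
endfacet
facet normal 0.250 -0.966 0.059
outer loop
vertex 0.457 1.477 -0.161
vertex 0.685 1.513 -0.538
vertex 1.826 1.868 0.444
endloop
endfacet
facet normal -0.857 0.056 -0.512
outer loop
vertex 0.685 1.513 -0.538
vertex 0.574 1.952 -0.304
vertex 0.829 1.88 -0.739
endloop
endfacet
facet normal 0.637 -0.547 -0.543
outer loop
vertex 0.685 1.513 -0.538
vertex 0.829 1.88 -0.739
vertex 1.826 1.868 0.444
endloop
endfacet

endsolid


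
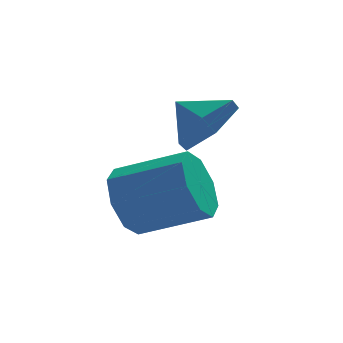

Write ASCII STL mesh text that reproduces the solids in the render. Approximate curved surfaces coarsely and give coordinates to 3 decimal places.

solid 
facet normal -0.883 0.285 -0.374
outer loop
vertex -3.418 0.18 -1.824
vertex -3.892 -0.155 -0.961
vertex -3.472 0.746 -1.266
endloop
endfacet
facet normal 0.465 0.644 -0.608
outer loop
vertex -3.418 0.18 -1.824
vertex -3.472 0.746 -1.266
vertex -1.715 -0.37 -1.103
endloop
endfacet
facet normal 0.465 0.643 -0.608
outer loop
vertex -1.715 -0.37 -1.103
vertex -3.472 0.746 -1.266
vertex -1.768 0.196 -0.545
endloop
endfacet
facet normal 0.883 -0.285 0.373
outer loop
vertex -1.715 -0.37 -1.103
vertex -1.768 0.196 -0.545
vertex -2.188 -0.705 -0.239
endloop
endfacet
facet normal -0.883 0.285 -0.373
outer loop
vertex -3.472 0.746 -1.266
vertex -3.892 -0.155 -0.961
vertex -3.771 0.784 -0.53
endloop
endfacet
facet normal 0.282 0.957 0.065
outer loop
vertex -3.472 0.746 -1.266
vertex -3.771 0.784 -0.53
vertex -1.768 0.196 -0.545
endloop
endfacet
facet normal 0.282 0.957 0.065
outer loop
vertex -1.768 0.196 -0.545
vertex -3.771 0.784 -0.53
vertex -2.067 0.234 0.191
endloop
endfacet
facet normal 0.883 -0.285 0.373
outer loop
vertex -1.768 0.196 -0.545
vertex -2.067 0.234 0.191
vertex -2.188 -0.705 -0.239
endloop
endfacet
facet normal -0.883 0.285 -0.373
outer loop
vertex -3.771 0.784 -0.53
vertex -3.892 -0.155 -0.961
vertex -4.141 0.272 -0.046
endloop
endfacet
facet normal -0.067 0.711 0.700
outer loop
vertex -3.771 0.784 -0.53
vertex -4.141 0.272 -0.046
vertex -2.067 0.234 0.191
endloop
endfacet
facet normal -0.067 0.711 0.700
outer loop
vertex -2.067 0.234 0.191
vertex -4.141 0.272 -0.046
vertex -2.438 -0.278 0.676
endloop
endfacet
facet normal 0.882 -0.285 0.374
outer loop
vertex -2.067 0.234 0.191
vertex -2.438 -0.278 0.676
vertex -2.188 -0.705 -0.239
endloop
endfacet
facet normal -0.883 0.285 -0.373
outer loop
vertex -4.141 0.272 -0.046
vertex -3.892 -0.155 -0.961
vertex -4.365 -0.49 -0.097
endloop
endfacet
facet normal -0.376 0.049 0.925
outer loop
vertex -4.141 0.272 -0.046
vertex -4.365 -0.49 -0.097
vertex -2.438 -0.278 0.676
endloop
endfacet
facet normal -0.376 0.048 0.925
outer loop
vertex -2.438 -0.278 0.676
vertex -4.365 -0.49 -0.097
vertex -2.662 -1.04 0.624
endloop
endfacet
facet normal 0.883 -0.285 0.374
outer loop
vertex -2.438 -0.278 0.676
vertex -2.662 -1.04 0.624
vertex -2.188 -0.705 -0.239
endloop
endfacet
facet normal -0.883 0.285 -0.373
outer loop
vertex -4.365 -0.49 -0.097
vertex -3.892 -0.155 -0.961
vertex -4.312 -1.056 -0.655
endloop
endfacet
facet normal -0.465 -0.643 0.608
outer loop
vertex -4.365 -0.49 -0.097
vertex -4.312 -1.056 -0.655
vertex -2.662 -1.04 0.624
endloop
endfacet
facet normal -0.465 -0.644 0.608
outer loop
vertex -2.662 -1.04 0.624
vertex -4.312 -1.056 -0.655
vertex -2.608 -1.606 0.066
endloop
endfacet
facet normal 0.883 -0.285 0.374
outer loop
vertex -2.662 -1.04 0.624
vertex -2.608 -1.606 0.066
vertex -2.188 -0.705 -0.239
endloop
endfacet
facet normal -0.883 0.285 -0.373
outer loop
vertex -4.312 -1.056 -0.655
vertex -3.892 -0.155 -0.961
vertex -4.013 -1.094 -1.391
endloop
endfacet
facet normal -0.282 -0.957 -0.065
outer loop
vertex -4.312 -1.056 -0.655
vertex -4.013 -1.094 -1.391
vertex -2.608 -1.606 0.066
endloop
endfacet
facet normal -0.282 -0.957 -0.065
outer loop
vertex -2.608 -1.606 0.066
vertex -4.013 -1.094 -1.391
vertex -2.309 -1.644 -0.67
endloop
endfacet
facet normal 0.883 -0.285 0.373
outer loop
vertex -2.608 -1.606 0.066
vertex -2.309 -1.644 -0.67
vertex -2.188 -0.705 -0.239
endloop
endfacet
facet normal -0.882 0.285 -0.374
outer loop
vertex -4.013 -1.094 -1.391
vertex -3.892 -0.155 -0.961
vertex -3.642 -0.582 -1.876
endloop
endfacet
facet normal 0.067 -0.711 -0.700
outer loop
vertex -4.013 -1.094 -1.391
vertex -3.642 -0.582 -1.876
vertex -2.309 -1.644 -0.67
endloop
endfacet
facet normal 0.067 -0.711 -0.700
outer loop
vertex -2.309 -1.644 -0.67
vertex -3.642 -0.582 -1.876
vertex -1.939 -1.132 -1.154
endloop
endfacet
facet normal 0.883 -0.285 0.373
outer loop
vertex -2.309 -1.644 -0.67
vertex -1.939 -1.132 -1.154
vertex -2.188 -0.705 -0.239
endloop
endfacet
facet normal -0.883 0.285 -0.374
outer loop
vertex -3.642 -0.582 -1.876
vertex -3.892 -0.155 -0.961
vertex -3.418 0.18 -1.824
endloop
endfacet
facet normal 0.377 -0.048 -0.925
outer loop
vertex -3.642 -0.582 -1.876
vertex -3.418 0.18 -1.824
vertex -1.939 -1.132 -1.154
endloop
endfacet
facet normal 0.376 -0.049 -0.925
outer loop
vertex -1.939 -1.132 -1.154
vertex -3.418 0.18 -1.824
vertex -1.715 -0.37 -1.103
endloop
endfacet
facet normal 0.883 -0.285 0.373
outer loop
vertex -1.939 -1.132 -1.154
vertex -1.715 -0.37 -1.103
vertex -2.188 -0.705 -0.239
endloop
endfacet
facet normal 0.650 -0.547 -0.528
outer loop
vertex -1.025 1.187 1.54
vertex -1.826 0.566 1.197
vertex -1.547 1.436 0.64
endloop
endfacet
facet normal 0.045 0.969 0.242
outer loop
vertex -1.025 1.187 1.54
vertex -1.547 1.436 0.64
vertex -2.574 1.194 1.803
endloop
endfacet
facet normal 0.651 -0.546 -0.527
outer loop
vertex -1.547 1.436 0.64
vertex -1.826 0.566 1.197
vertex -2.347 0.815 0.296
endloop
endfacet
facet normal -0.510 0.813 -0.281
outer loop
vertex -1.547 1.436 0.64
vertex -2.347 0.815 0.296
vertex -2.574 1.194 1.803
endloop
endfacet
facet normal 0.651 -0.546 -0.527
outer loop
vertex -2.347 0.815 0.296
vertex -1.826 0.566 1.197
vertex -2.626 -0.055 0.853
endloop
endfacet
facet normal -0.964 0.186 -0.192
outer loop
vertex -2.347 0.815 0.296
vertex -2.626 -0.055 0.853
vertex -2.574 1.194 1.803
endloop
endfacet
facet normal 0.651 -0.546 -0.527
outer loop
vertex -2.626 -0.055 0.853
vertex -1.826 0.566 1.197
vertex -2.105 -0.304 1.754
endloop
endfacet
facet normal -0.862 -0.284 0.420
outer loop
vertex -2.626 -0.055 0.853
vertex -2.105 -0.304 1.754
vertex -2.574 1.194 1.803
endloop
endfacet
facet normal 0.650 -0.546 -0.528
outer loop
vertex -2.105 -0.304 1.754
vertex -1.826 0.566 1.197
vertex -1.305 0.317 2.097
endloop
endfacet
facet normal -0.306 -0.127 0.944
outer loop
vertex -2.105 -0.304 1.754
vertex -1.305 0.317 2.097
vertex -2.574 1.194 1.803
endloop
endfacet
facet normal 0.650 -0.547 -0.528
outer loop
vertex -1.305 0.317 2.097
vertex -1.826 0.566 1.197
vertex -1.025 1.187 1.54
endloop
endfacet
facet normal 0.147 0.499 0.854
outer loop
vertex -1.305 0.317 2.097
vertex -1.025 1.187 1.54
vertex -2.574 1.194 1.803
endloop
endfacet

endsolid


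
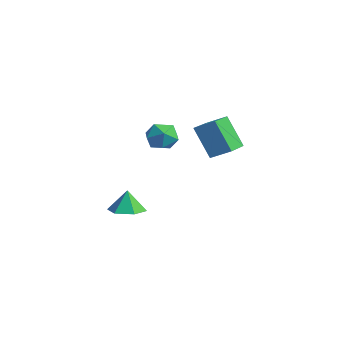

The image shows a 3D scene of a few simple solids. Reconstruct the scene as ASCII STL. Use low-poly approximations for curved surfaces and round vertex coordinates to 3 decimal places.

solid 
facet normal 0.129 -0.088 -0.988
outer loop
vertex -0.693 1.025 -2.911
vertex -1.187 0.321 -2.913
vertex -1.542 1.096 -3.028
endloop
endfacet
facet normal 0.006 0.875 0.484
outer loop
vertex -0.693 1.025 -2.911
vertex -1.542 1.096 -3.028
vertex -1.333 0.419 -1.807
endloop
endfacet
facet normal 0.130 -0.087 -0.988
outer loop
vertex -1.542 1.096 -3.028
vertex -1.187 0.321 -2.913
vertex -2.036 0.392 -3.031
endloop
endfacet
facet normal -0.745 0.521 0.416
outer loop
vertex -1.542 1.096 -3.028
vertex -2.036 0.392 -3.031
vertex -1.333 0.419 -1.807
endloop
endfacet
facet normal 0.130 -0.087 -0.988
outer loop
vertex -2.036 0.392 -3.031
vertex -1.187 0.321 -2.913
vertex -1.681 -0.383 -2.916
endloop
endfacet
facet normal -0.823 -0.306 0.479
outer loop
vertex -2.036 0.392 -3.031
vertex -1.681 -0.383 -2.916
vertex -1.333 0.419 -1.807
endloop
endfacet
facet normal 0.130 -0.087 -0.988
outer loop
vertex -1.681 -0.383 -2.916
vertex -1.187 0.321 -2.913
vertex -0.832 -0.454 -2.798
endloop
endfacet
facet normal -0.150 -0.778 0.610
outer loop
vertex -1.681 -0.383 -2.916
vertex -0.832 -0.454 -2.798
vertex -1.333 0.419 -1.807
endloop
endfacet
facet normal 0.130 -0.087 -0.988
outer loop
vertex -0.832 -0.454 -2.798
vertex -1.187 0.321 -2.913
vertex -0.338 0.25 -2.795
endloop
endfacet
facet normal 0.601 -0.424 0.678
outer loop
vertex -0.832 -0.454 -2.798
vertex -0.338 0.25 -2.795
vertex -1.333 0.419 -1.807
endloop
endfacet
facet normal 0.130 -0.088 -0.988
outer loop
vertex -0.338 0.25 -2.795
vertex -1.187 0.321 -2.913
vertex -0.693 1.025 -2.911
endloop
endfacet
facet normal 0.678 0.403 0.614
outer loop
vertex -0.338 0.25 -2.795
vertex -0.693 1.025 -2.911
vertex -1.333 0.419 -1.807
endloop
endfacet
facet normal -0.466 -0.197 0.863
outer loop
vertex 3.994 1.706 3.945
vertex 3.028 2.822 3.677
vertex 3.388 1.068 3.472
endloop
endfacet
facet normal 0.644 -0.744 0.179
outer loop
vertex 4.172 1.398 2.023
vertex 3.994 1.706 3.945
vertex 3.388 1.068 3.472
endloop
endfacet
facet normal -0.466 -0.196 0.863
outer loop
vertex 3.388 1.068 3.472
vertex 3.028 2.822 3.677
vertex 2.422 2.183 3.204
endloop
endfacet
facet normal -0.606 -0.639 -0.474
outer loop
vertex 2.422 2.183 3.204
vertex 4.172 1.398 2.023
vertex 3.388 1.068 3.472
endloop
endfacet
facet normal 0.606 0.639 0.474
outer loop
vertex 3.994 1.706 3.945
vertex 3.812 3.152 2.228
vertex 3.028 2.822 3.677
endloop
endfacet
facet normal 0.644 -0.743 0.179
outer loop
vertex 4.778 2.037 2.496
vertex 3.994 1.706 3.945
vertex 4.172 1.398 2.023
endloop
endfacet
facet normal 0.606 0.639 0.474
outer loop
vertex 4.778 2.037 2.496
vertex 3.812 3.152 2.228
vertex 3.994 1.706 3.945
endloop
endfacet
facet normal -0.644 0.744 -0.179
outer loop
vertex 3.028 2.822 3.677
vertex 3.812 3.152 2.228
vertex 2.422 2.183 3.204
endloop
endfacet
facet normal -0.606 -0.639 -0.474
outer loop
vertex 3.206 2.514 1.755
vertex 4.172 1.398 2.023
vertex 2.422 2.183 3.204
endloop
endfacet
facet normal -0.644 0.744 -0.178
outer loop
vertex 2.422 2.183 3.204
vertex 3.812 3.152 2.228
vertex 3.206 2.514 1.755
endloop
endfacet
facet normal 0.466 0.196 -0.863
outer loop
vertex 3.206 2.514 1.755
vertex 4.778 2.037 2.496
vertex 4.172 1.398 2.023
endloop
endfacet
facet normal 0.466 0.197 -0.863
outer loop
vertex 3.812 3.152 2.228
vertex 4.778 2.037 2.496
vertex 3.206 2.514 1.755
endloop
endfacet
facet normal -0.715 0.696 -0.063
outer loop
vertex -0.693 2.488 1.378
vertex -1.203 1.933 1.029
vertex -1.189 2.022 1.854
endloop
endfacet
facet normal -0.290 0.817 0.498
outer loop
vertex -0.693 2.488 1.378
vertex -1.189 2.022 1.854
vertex -0.403 2.161 2.084
endloop
endfacet
facet normal 0.379 0.889 0.256
outer loop
vertex -0.693 2.488 1.378
vertex -0.403 2.161 2.084
vertex 0.069 2.157 1.401
endloop
endfacet
facet normal 0.367 0.812 -0.453
outer loop
vertex -0.693 2.488 1.378
vertex 0.069 2.157 1.401
vertex -0.426 2.016 0.748
endloop
endfacet
facet normal -0.309 0.693 -0.651
outer loop
vertex -0.693 2.488 1.378
vertex -0.426 2.016 0.748
vertex -1.203 1.933 1.029
endloop
endfacet
facet normal -0.312 0.243 0.919
outer loop
vertex -0.403 2.161 2.084
vertex -1.189 2.022 1.854
vertex -0.734 1.404 2.172
endloop
endfacet
facet normal -0.999 0.047 0.012
outer loop
vertex -1.189 2.022 1.854
vertex -1.203 1.933 1.029
vertex -1.229 1.263 1.519
endloop
endfacet
facet normal -0.344 0.041 -0.938
outer loop
vertex -1.203 1.933 1.029
vertex -0.426 2.016 0.748
vertex -0.757 1.259 0.836
endloop
endfacet
facet normal 0.750 0.234 -0.619
outer loop
vertex -0.426 2.016 0.748
vertex 0.069 2.157 1.401
vertex 0.029 1.398 1.066
endloop
endfacet
facet normal 0.769 0.357 0.530
outer loop
vertex 0.069 2.157 1.401
vertex -0.403 2.161 2.084
vertex 0.043 1.487 1.891
endloop
endfacet
facet normal -0.367 -0.812 0.453
outer loop
vertex -0.467 0.932 1.542
vertex -0.734 1.404 2.172
vertex -1.229 1.263 1.519
endloop
endfacet
facet normal -0.379 -0.889 -0.256
outer loop
vertex -0.467 0.932 1.542
vertex -1.229 1.263 1.519
vertex -0.757 1.259 0.836
endloop
endfacet
facet normal 0.290 -0.817 -0.498
outer loop
vertex -0.467 0.932 1.542
vertex -0.757 1.259 0.836
vertex 0.029 1.398 1.066
endloop
endfacet
facet normal 0.715 -0.696 0.063
outer loop
vertex -0.467 0.932 1.542
vertex 0.029 1.398 1.066
vertex 0.043 1.487 1.891
endloop
endfacet
facet normal 0.309 -0.693 0.651
outer loop
vertex -0.467 0.932 1.542
vertex 0.043 1.487 1.891
vertex -0.734 1.404 2.172
endloop
endfacet
facet normal -0.750 -0.234 0.619
outer loop
vertex -1.229 1.263 1.519
vertex -0.734 1.404 2.172
vertex -1.189 2.022 1.854
endloop
endfacet
facet normal -0.769 -0.357 -0.530
outer loop
vertex -0.757 1.259 0.836
vertex -1.229 1.263 1.519
vertex -1.203 1.933 1.029
endloop
endfacet
facet normal 0.312 -0.243 -0.919
outer loop
vertex 0.029 1.398 1.066
vertex -0.757 1.259 0.836
vertex -0.426 2.016 0.748
endloop
endfacet
facet normal 0.999 -0.047 -0.012
outer loop
vertex 0.043 1.487 1.891
vertex 0.029 1.398 1.066
vertex 0.069 2.157 1.401
endloop
endfacet
facet normal 0.344 -0.041 0.938
outer loop
vertex -0.734 1.404 2.172
vertex 0.043 1.487 1.891
vertex -0.403 2.161 2.084
endloop
endfacet

endsolid


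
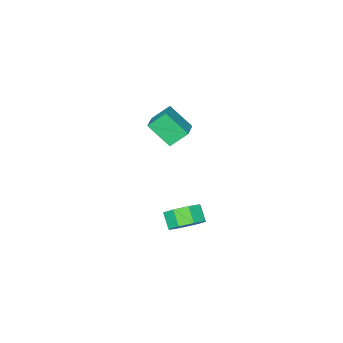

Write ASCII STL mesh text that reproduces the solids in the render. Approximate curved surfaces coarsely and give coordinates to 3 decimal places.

solid 
facet normal 0.253 0.664 -0.703
outer loop
vertex 4.9 3.948 -3.567
vertex 3.932 4.265 -3.616
vertex 4.751 4.531 -3.07
endloop
endfacet
facet normal 0.948 -0.027 0.316
outer loop
vertex 4.9 3.948 -3.567
vertex 4.751 4.531 -3.07
vertex 4.636 3.257 -2.835
endloop
endfacet
facet normal 0.949 -0.028 0.315
outer loop
vertex 4.636 3.257 -2.835
vertex 4.751 4.531 -3.07
vertex 4.488 3.841 -2.338
endloop
endfacet
facet normal -0.254 -0.663 0.704
outer loop
vertex 4.636 3.257 -2.835
vertex 4.488 3.841 -2.338
vertex 3.668 3.575 -2.884
endloop
endfacet
facet normal 0.254 0.663 -0.704
outer loop
vertex 4.751 4.531 -3.07
vertex 3.932 4.265 -3.616
vertex 4.123 4.959 -2.893
endloop
endfacet
facet normal 0.537 0.509 0.673
outer loop
vertex 4.751 4.531 -3.07
vertex 4.123 4.959 -2.893
vertex 4.488 3.841 -2.338
endloop
endfacet
facet normal 0.536 0.509 0.673
outer loop
vertex 4.488 3.841 -2.338
vertex 4.123 4.959 -2.893
vertex 3.859 4.269 -2.161
endloop
endfacet
facet normal -0.253 -0.664 0.704
outer loop
vertex 4.488 3.841 -2.338
vertex 3.859 4.269 -2.161
vertex 3.668 3.575 -2.884
endloop
endfacet
facet normal 0.253 0.664 -0.704
outer loop
vertex 4.123 4.959 -2.893
vertex 3.932 4.265 -3.616
vertex 3.382 4.98 -3.139
endloop
endfacet
facet normal -0.190 0.748 0.636
outer loop
vertex 4.123 4.959 -2.893
vertex 3.382 4.98 -3.139
vertex 3.859 4.269 -2.161
endloop
endfacet
facet normal -0.190 0.748 0.636
outer loop
vertex 3.859 4.269 -2.161
vertex 3.382 4.98 -3.139
vertex 3.119 4.29 -2.407
endloop
endfacet
facet normal -0.253 -0.664 0.704
outer loop
vertex 3.859 4.269 -2.161
vertex 3.119 4.29 -2.407
vertex 3.668 3.575 -2.884
endloop
endfacet
facet normal 0.254 0.664 -0.703
outer loop
vertex 3.382 4.98 -3.139
vertex 3.932 4.265 -3.616
vertex 2.964 4.583 -3.665
endloop
endfacet
facet normal -0.805 0.548 0.227
outer loop
vertex 3.382 4.98 -3.139
vertex 2.964 4.583 -3.665
vertex 3.119 4.29 -2.407
endloop
endfacet
facet normal -0.805 0.548 0.227
outer loop
vertex 3.119 4.29 -2.407
vertex 2.964 4.583 -3.665
vertex 2.7 3.892 -2.933
endloop
endfacet
facet normal -0.253 -0.664 0.704
outer loop
vertex 3.119 4.29 -2.407
vertex 2.7 3.892 -2.933
vertex 3.668 3.575 -2.884
endloop
endfacet
facet normal 0.254 0.663 -0.704
outer loop
vertex 2.964 4.583 -3.665
vertex 3.932 4.265 -3.616
vertex 3.112 3.999 -4.162
endloop
endfacet
facet normal -0.949 0.028 -0.316
outer loop
vertex 2.964 4.583 -3.665
vertex 3.112 3.999 -4.162
vertex 2.7 3.892 -2.933
endloop
endfacet
facet normal -0.949 0.027 -0.316
outer loop
vertex 2.7 3.892 -2.933
vertex 3.112 3.999 -4.162
vertex 2.849 3.309 -3.43
endloop
endfacet
facet normal -0.253 -0.664 0.703
outer loop
vertex 2.7 3.892 -2.933
vertex 2.849 3.309 -3.43
vertex 3.668 3.575 -2.884
endloop
endfacet
facet normal 0.253 0.664 -0.704
outer loop
vertex 3.112 3.999 -4.162
vertex 3.932 4.265 -3.616
vertex 3.741 3.571 -4.339
endloop
endfacet
facet normal -0.536 -0.510 -0.673
outer loop
vertex 3.112 3.999 -4.162
vertex 3.741 3.571 -4.339
vertex 2.849 3.309 -3.43
endloop
endfacet
facet normal -0.537 -0.509 -0.673
outer loop
vertex 2.849 3.309 -3.43
vertex 3.741 3.571 -4.339
vertex 3.477 2.881 -3.607
endloop
endfacet
facet normal -0.254 -0.663 0.704
outer loop
vertex 2.849 3.309 -3.43
vertex 3.477 2.881 -3.607
vertex 3.668 3.575 -2.884
endloop
endfacet
facet normal 0.253 0.664 -0.704
outer loop
vertex 3.741 3.571 -4.339
vertex 3.932 4.265 -3.616
vertex 4.481 3.55 -4.093
endloop
endfacet
facet normal 0.190 -0.748 -0.636
outer loop
vertex 3.741 3.571 -4.339
vertex 4.481 3.55 -4.093
vertex 3.477 2.881 -3.607
endloop
endfacet
facet normal 0.190 -0.748 -0.636
outer loop
vertex 3.477 2.881 -3.607
vertex 4.481 3.55 -4.093
vertex 4.218 2.86 -3.361
endloop
endfacet
facet normal -0.253 -0.664 0.704
outer loop
vertex 3.477 2.881 -3.607
vertex 4.218 2.86 -3.361
vertex 3.668 3.575 -2.884
endloop
endfacet
facet normal 0.253 0.664 -0.704
outer loop
vertex 4.481 3.55 -4.093
vertex 3.932 4.265 -3.616
vertex 4.9 3.948 -3.567
endloop
endfacet
facet normal 0.805 -0.548 -0.227
outer loop
vertex 4.481 3.55 -4.093
vertex 4.9 3.948 -3.567
vertex 4.218 2.86 -3.361
endloop
endfacet
facet normal 0.805 -0.548 -0.227
outer loop
vertex 4.218 2.86 -3.361
vertex 4.9 3.948 -3.567
vertex 4.636 3.257 -2.835
endloop
endfacet
facet normal -0.254 -0.664 0.703
outer loop
vertex 4.218 2.86 -3.361
vertex 4.636 3.257 -2.835
vertex 3.668 3.575 -2.884
endloop
endfacet
facet normal -0.622 0.412 0.666
outer loop
vertex -1.569 -3.172 -1.156
vertex -0.387 -2.18 -0.665
vertex -2.081 -1.952 -2.39
endloop
endfacet
facet normal -0.730 -0.613 -0.303
outer loop
vertex -1.253 -2.5 -3.275
vertex -1.569 -3.172 -1.156
vertex -2.081 -1.952 -2.39
endloop
endfacet
facet normal -0.622 0.412 0.666
outer loop
vertex -2.081 -1.952 -2.39
vertex -0.387 -2.18 -0.665
vertex -0.899 -0.959 -1.899
endloop
endfacet
facet normal -0.283 0.674 -0.682
outer loop
vertex -0.899 -0.959 -1.899
vertex -1.253 -2.5 -3.275
vertex -2.081 -1.952 -2.39
endloop
endfacet
facet normal 0.283 -0.674 0.682
outer loop
vertex -1.569 -3.172 -1.156
vertex 0.441 -2.728 -1.55
vertex -0.387 -2.18 -0.665
endloop
endfacet
facet normal -0.730 -0.612 -0.303
outer loop
vertex -0.741 -3.721 -2.041
vertex -1.569 -3.172 -1.156
vertex -1.253 -2.5 -3.275
endloop
endfacet
facet normal 0.283 -0.674 0.683
outer loop
vertex -0.741 -3.721 -2.041
vertex 0.441 -2.728 -1.55
vertex -1.569 -3.172 -1.156
endloop
endfacet
facet normal 0.730 0.613 0.303
outer loop
vertex -0.387 -2.18 -0.665
vertex 0.441 -2.728 -1.55
vertex -0.899 -0.959 -1.899
endloop
endfacet
facet normal -0.282 0.674 -0.682
outer loop
vertex -0.071 -1.508 -2.784
vertex -1.253 -2.5 -3.275
vertex -0.899 -0.959 -1.899
endloop
endfacet
facet normal 0.730 0.613 0.303
outer loop
vertex -0.899 -0.959 -1.899
vertex 0.441 -2.728 -1.55
vertex -0.071 -1.508 -2.784
endloop
endfacet
facet normal 0.622 -0.412 -0.666
outer loop
vertex -0.071 -1.508 -2.784
vertex -0.741 -3.721 -2.041
vertex -1.253 -2.5 -3.275
endloop
endfacet
facet normal 0.622 -0.412 -0.665
outer loop
vertex 0.441 -2.728 -1.55
vertex -0.741 -3.721 -2.041
vertex -0.071 -1.508 -2.784
endloop
endfacet

endsolid


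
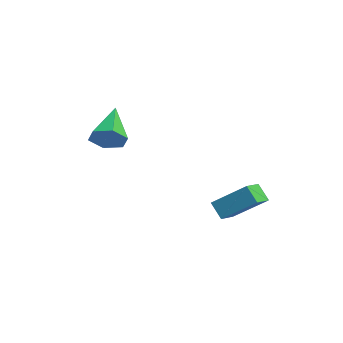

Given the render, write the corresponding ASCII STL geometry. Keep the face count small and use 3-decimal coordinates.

solid 
facet normal -0.570 -0.341 0.747
outer loop
vertex 0.418 2.216 1.912
vertex -0.187 2.777 1.706
vertex -0.292 1.057 0.842
endloop
endfacet
facet normal 0.712 -0.660 0.242
outer loop
vertex 0.187 1.343 0.214
vertex 0.418 2.216 1.912
vertex -0.292 1.057 0.842
endloop
endfacet
facet normal -0.570 -0.341 0.747
outer loop
vertex -0.292 1.057 0.842
vertex -0.187 2.777 1.706
vertex -0.897 1.618 0.636
endloop
endfacet
facet normal -0.411 -0.670 -0.618
outer loop
vertex -0.897 1.618 0.636
vertex 0.187 1.343 0.214
vertex -0.292 1.057 0.842
endloop
endfacet
facet normal 0.411 0.670 0.618
outer loop
vertex 0.418 2.216 1.912
vertex 0.292 3.063 1.078
vertex -0.187 2.777 1.706
endloop
endfacet
facet normal 0.712 -0.660 0.242
outer loop
vertex 0.897 2.502 1.284
vertex 0.418 2.216 1.912
vertex 0.187 1.343 0.214
endloop
endfacet
facet normal 0.411 0.670 0.618
outer loop
vertex 0.897 2.502 1.284
vertex 0.292 3.063 1.078
vertex 0.418 2.216 1.912
endloop
endfacet
facet normal -0.712 0.660 -0.242
outer loop
vertex -0.187 2.777 1.706
vertex 0.292 3.063 1.078
vertex -0.897 1.618 0.636
endloop
endfacet
facet normal -0.411 -0.670 -0.618
outer loop
vertex -0.418 1.904 0.008
vertex 0.187 1.343 0.214
vertex -0.897 1.618 0.636
endloop
endfacet
facet normal -0.712 0.660 -0.242
outer loop
vertex -0.897 1.618 0.636
vertex 0.292 3.063 1.078
vertex -0.418 1.904 0.008
endloop
endfacet
facet normal 0.570 0.341 -0.747
outer loop
vertex -0.418 1.904 0.008
vertex 0.897 2.502 1.284
vertex 0.187 1.343 0.214
endloop
endfacet
facet normal 0.570 0.341 -0.747
outer loop
vertex 0.292 3.063 1.078
vertex 0.897 2.502 1.284
vertex -0.418 1.904 0.008
endloop
endfacet
facet normal 0.800 -0.268 -0.536
outer loop
vertex -2.031 -2.249 4.011
vertex -2.482 -2.371 3.399
vertex -2.171 -1.676 3.516
endloop
endfacet
facet normal 0.269 0.666 0.695
outer loop
vertex -2.031 -2.249 4.011
vertex -2.171 -1.676 3.516
vertex -3.978 -1.869 4.401
endloop
endfacet
facet normal 0.801 -0.269 -0.535
outer loop
vertex -2.171 -1.676 3.516
vertex -2.482 -2.371 3.399
vertex -2.621 -1.798 2.903
endloop
endfacet
facet normal -0.148 0.985 -0.087
outer loop
vertex -2.171 -1.676 3.516
vertex -2.621 -1.798 2.903
vertex -3.978 -1.869 4.401
endloop
endfacet
facet normal 0.800 -0.270 -0.536
outer loop
vertex -2.621 -1.798 2.903
vertex -2.482 -2.371 3.399
vertex -2.933 -2.493 2.787
endloop
endfacet
facet normal -0.686 0.408 -0.602
outer loop
vertex -2.621 -1.798 2.903
vertex -2.933 -2.493 2.787
vertex -3.978 -1.869 4.401
endloop
endfacet
facet normal 0.800 -0.268 -0.536
outer loop
vertex -2.933 -2.493 2.787
vertex -2.482 -2.371 3.399
vertex -2.793 -3.066 3.282
endloop
endfacet
facet normal -0.807 -0.486 -0.335
outer loop
vertex -2.933 -2.493 2.787
vertex -2.793 -3.066 3.282
vertex -3.978 -1.869 4.401
endloop
endfacet
facet normal 0.800 -0.268 -0.536
outer loop
vertex -2.793 -3.066 3.282
vertex -2.482 -2.371 3.399
vertex -2.342 -2.944 3.894
endloop
endfacet
facet normal -0.390 -0.805 0.448
outer loop
vertex -2.793 -3.066 3.282
vertex -2.342 -2.944 3.894
vertex -3.978 -1.869 4.401
endloop
endfacet
facet normal 0.800 -0.268 -0.536
outer loop
vertex -2.342 -2.944 3.894
vertex -2.482 -2.371 3.399
vertex -2.031 -2.249 4.011
endloop
endfacet
facet normal 0.148 -0.228 0.962
outer loop
vertex -2.342 -2.944 3.894
vertex -2.031 -2.249 4.011
vertex -3.978 -1.869 4.401
endloop
endfacet

endsolid


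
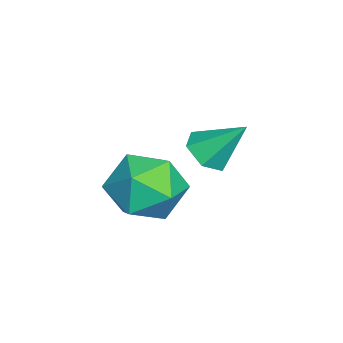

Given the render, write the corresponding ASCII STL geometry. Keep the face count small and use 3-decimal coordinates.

solid 
facet normal -0.104 -0.671 -0.734
outer loop
vertex -3.561 0.239 -0.806
vertex -3.946 0.783 -1.249
vertex -3.15 0.716 -1.3
endloop
endfacet
facet normal 0.826 -0.148 0.544
outer loop
vertex -3.561 0.239 -0.806
vertex -3.15 0.716 -1.3
vertex -3.774 1.897 -0.031
endloop
endfacet
facet normal -0.104 -0.672 -0.733
outer loop
vertex -3.15 0.716 -1.3
vertex -3.946 0.783 -1.249
vertex -3.535 1.259 -1.743
endloop
endfacet
facet normal 0.843 0.532 -0.081
outer loop
vertex -3.15 0.716 -1.3
vertex -3.535 1.259 -1.743
vertex -3.774 1.897 -0.031
endloop
endfacet
facet normal -0.104 -0.671 -0.734
outer loop
vertex -3.535 1.259 -1.743
vertex -3.946 0.783 -1.249
vertex -4.331 1.327 -1.692
endloop
endfacet
facet normal 0.058 0.938 -0.341
outer loop
vertex -3.535 1.259 -1.743
vertex -4.331 1.327 -1.692
vertex -3.774 1.897 -0.031
endloop
endfacet
facet normal -0.104 -0.671 -0.734
outer loop
vertex -4.331 1.327 -1.692
vertex -3.946 0.783 -1.249
vertex -4.742 0.85 -1.198
endloop
endfacet
facet normal -0.746 0.665 0.022
outer loop
vertex -4.331 1.327 -1.692
vertex -4.742 0.85 -1.198
vertex -3.774 1.897 -0.031
endloop
endfacet
facet normal -0.104 -0.671 -0.734
outer loop
vertex -4.742 0.85 -1.198
vertex -3.946 0.783 -1.249
vertex -4.357 0.306 -0.755
endloop
endfacet
facet normal -0.763 -0.014 0.646
outer loop
vertex -4.742 0.85 -1.198
vertex -4.357 0.306 -0.755
vertex -3.774 1.897 -0.031
endloop
endfacet
facet normal -0.104 -0.671 -0.734
outer loop
vertex -4.357 0.306 -0.755
vertex -3.946 0.783 -1.249
vertex -3.561 0.239 -0.806
endloop
endfacet
facet normal 0.023 -0.421 0.907
outer loop
vertex -4.357 0.306 -0.755
vertex -3.561 0.239 -0.806
vertex -3.774 1.897 -0.031
endloop
endfacet
facet normal -0.579 0.132 0.805
outer loop
vertex -2.367 -0.282 -0.578
vertex -1.735 -1.165 0.021
vertex -1.367 0.018 0.092
endloop
endfacet
facet normal -0.514 0.739 0.436
outer loop
vertex -2.367 -0.282 -0.578
vertex -1.367 0.018 0.092
vertex -1.551 0.544 -1.017
endloop
endfacet
facet normal -0.750 0.621 -0.227
outer loop
vertex -2.367 -0.282 -0.578
vertex -1.551 0.544 -1.017
vertex -2.032 -0.314 -1.773
endloop
endfacet
facet normal -0.962 -0.059 -0.268
outer loop
vertex -2.367 -0.282 -0.578
vertex -2.032 -0.314 -1.773
vertex -2.146 -1.37 -1.132
endloop
endfacet
facet normal -0.856 -0.362 0.369
outer loop
vertex -2.367 -0.282 -0.578
vertex -2.146 -1.37 -1.132
vertex -1.735 -1.165 0.021
endloop
endfacet
facet normal 0.181 0.900 0.397
outer loop
vertex -1.551 0.544 -1.017
vertex -1.367 0.018 0.092
vertex -0.414 0.17 -0.688
endloop
endfacet
facet normal 0.075 -0.083 0.994
outer loop
vertex -1.367 0.018 0.092
vertex -1.735 -1.165 0.021
vertex -0.528 -0.886 -0.047
endloop
endfacet
facet normal -0.374 -0.881 0.290
outer loop
vertex -1.735 -1.165 0.021
vertex -2.146 -1.37 -1.132
vertex -1.009 -1.744 -0.803
endloop
endfacet
facet normal -0.545 -0.391 -0.742
outer loop
vertex -2.146 -1.37 -1.132
vertex -2.032 -0.314 -1.773
vertex -1.193 -1.218 -1.912
endloop
endfacet
facet normal -0.202 0.709 -0.676
outer loop
vertex -2.032 -0.314 -1.773
vertex -1.551 0.544 -1.017
vertex -0.825 -0.035 -1.841
endloop
endfacet
facet normal 0.962 0.059 0.268
outer loop
vertex -0.193 -0.918 -1.242
vertex -0.414 0.17 -0.688
vertex -0.528 -0.886 -0.047
endloop
endfacet
facet normal 0.750 -0.621 0.227
outer loop
vertex -0.193 -0.918 -1.242
vertex -0.528 -0.886 -0.047
vertex -1.009 -1.744 -0.803
endloop
endfacet
facet normal 0.514 -0.739 -0.436
outer loop
vertex -0.193 -0.918 -1.242
vertex -1.009 -1.744 -0.803
vertex -1.193 -1.218 -1.912
endloop
endfacet
facet normal 0.579 -0.132 -0.805
outer loop
vertex -0.193 -0.918 -1.242
vertex -1.193 -1.218 -1.912
vertex -0.825 -0.035 -1.841
endloop
endfacet
facet normal 0.856 0.362 -0.369
outer loop
vertex -0.193 -0.918 -1.242
vertex -0.825 -0.035 -1.841
vertex -0.414 0.17 -0.688
endloop
endfacet
facet normal 0.545 0.391 0.742
outer loop
vertex -0.528 -0.886 -0.047
vertex -0.414 0.17 -0.688
vertex -1.367 0.018 0.092
endloop
endfacet
facet normal 0.202 -0.709 0.676
outer loop
vertex -1.009 -1.744 -0.803
vertex -0.528 -0.886 -0.047
vertex -1.735 -1.165 0.021
endloop
endfacet
facet normal -0.181 -0.900 -0.397
outer loop
vertex -1.193 -1.218 -1.912
vertex -1.009 -1.744 -0.803
vertex -2.146 -1.37 -1.132
endloop
endfacet
facet normal -0.075 0.083 -0.994
outer loop
vertex -0.825 -0.035 -1.841
vertex -1.193 -1.218 -1.912
vertex -2.032 -0.314 -1.773
endloop
endfacet
facet normal 0.374 0.881 -0.290
outer loop
vertex -0.414 0.17 -0.688
vertex -0.825 -0.035 -1.841
vertex -1.551 0.544 -1.017
endloop
endfacet

endsolid


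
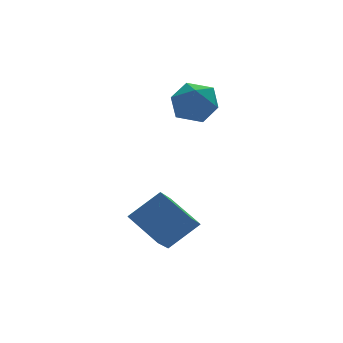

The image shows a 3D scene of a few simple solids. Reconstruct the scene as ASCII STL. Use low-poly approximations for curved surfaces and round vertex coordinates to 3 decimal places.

solid 
facet normal -0.505 0.080 0.859
outer loop
vertex 1.428 1.057 3.149
vertex 2.277 0.403 3.709
vertex 2.378 1.607 3.657
endloop
endfacet
facet normal -0.615 0.650 0.446
outer loop
vertex 1.428 1.057 3.149
vertex 2.378 1.607 3.657
vertex 1.977 1.969 2.576
endloop
endfacet
facet normal -0.888 0.425 -0.174
outer loop
vertex 1.428 1.057 3.149
vertex 1.977 1.969 2.576
vertex 1.629 0.989 1.959
endloop
endfacet
facet normal -0.948 -0.285 -0.144
outer loop
vertex 1.428 1.057 3.149
vertex 1.629 0.989 1.959
vertex 1.814 0.021 2.659
endloop
endfacet
facet normal -0.711 -0.499 0.495
outer loop
vertex 1.428 1.057 3.149
vertex 1.814 0.021 2.659
vertex 2.277 0.403 3.709
endloop
endfacet
facet normal 0.018 0.950 0.311
outer loop
vertex 1.977 1.969 2.576
vertex 2.378 1.607 3.657
vertex 3.166 1.879 2.781
endloop
endfacet
facet normal 0.196 0.026 0.980
outer loop
vertex 2.378 1.607 3.657
vertex 2.277 0.403 3.709
vertex 3.351 0.911 3.481
endloop
endfacet
facet normal -0.136 -0.910 0.391
outer loop
vertex 2.277 0.403 3.709
vertex 1.814 0.021 2.659
vertex 3.003 -0.069 2.864
endloop
endfacet
facet normal -0.519 -0.564 -0.642
outer loop
vertex 1.814 0.021 2.659
vertex 1.629 0.989 1.959
vertex 2.602 0.293 1.783
endloop
endfacet
facet normal -0.424 0.586 -0.691
outer loop
vertex 1.629 0.989 1.959
vertex 1.977 1.969 2.576
vertex 2.703 1.497 1.731
endloop
endfacet
facet normal 0.948 0.285 0.144
outer loop
vertex 3.552 0.843 2.291
vertex 3.166 1.879 2.781
vertex 3.351 0.911 3.481
endloop
endfacet
facet normal 0.888 -0.425 0.174
outer loop
vertex 3.552 0.843 2.291
vertex 3.351 0.911 3.481
vertex 3.003 -0.069 2.864
endloop
endfacet
facet normal 0.615 -0.650 -0.446
outer loop
vertex 3.552 0.843 2.291
vertex 3.003 -0.069 2.864
vertex 2.602 0.293 1.783
endloop
endfacet
facet normal 0.505 -0.080 -0.859
outer loop
vertex 3.552 0.843 2.291
vertex 2.602 0.293 1.783
vertex 2.703 1.497 1.731
endloop
endfacet
facet normal 0.711 0.499 -0.495
outer loop
vertex 3.552 0.843 2.291
vertex 2.703 1.497 1.731
vertex 3.166 1.879 2.781
endloop
endfacet
facet normal 0.519 0.564 0.642
outer loop
vertex 3.351 0.911 3.481
vertex 3.166 1.879 2.781
vertex 2.378 1.607 3.657
endloop
endfacet
facet normal 0.424 -0.586 0.691
outer loop
vertex 3.003 -0.069 2.864
vertex 3.351 0.911 3.481
vertex 2.277 0.403 3.709
endloop
endfacet
facet normal -0.018 -0.950 -0.311
outer loop
vertex 2.602 0.293 1.783
vertex 3.003 -0.069 2.864
vertex 1.814 0.021 2.659
endloop
endfacet
facet normal -0.196 -0.026 -0.980
outer loop
vertex 2.703 1.497 1.731
vertex 2.602 0.293 1.783
vertex 1.629 0.989 1.959
endloop
endfacet
facet normal 0.136 0.910 -0.391
outer loop
vertex 3.166 1.879 2.781
vertex 2.703 1.497 1.731
vertex 1.977 1.969 2.576
endloop
endfacet
facet normal -0.489 -0.638 0.595
outer loop
vertex -0.153 -5.042 -0.963
vertex -0.894 -3.587 -0.012
vertex -1.571 -5.019 -2.104
endloop
endfacet
facet normal 0.392 -0.770 -0.503
outer loop
vertex -0.646 -3.813 -3.228
vertex -0.153 -5.042 -0.963
vertex -1.571 -5.019 -2.104
endloop
endfacet
facet normal -0.489 -0.638 0.595
outer loop
vertex -1.571 -5.019 -2.104
vertex -0.894 -3.587 -0.012
vertex -2.312 -3.563 -1.153
endloop
endfacet
facet normal -0.779 0.013 -0.627
outer loop
vertex -2.312 -3.563 -1.153
vertex -0.646 -3.813 -3.228
vertex -1.571 -5.019 -2.104
endloop
endfacet
facet normal 0.779 -0.013 0.627
outer loop
vertex -0.153 -5.042 -0.963
vertex 0.031 -2.381 -1.136
vertex -0.894 -3.587 -0.012
endloop
endfacet
facet normal 0.392 -0.770 -0.503
outer loop
vertex 0.772 -3.837 -2.087
vertex -0.153 -5.042 -0.963
vertex -0.646 -3.813 -3.228
endloop
endfacet
facet normal 0.779 -0.013 0.627
outer loop
vertex 0.772 -3.837 -2.087
vertex 0.031 -2.381 -1.136
vertex -0.153 -5.042 -0.963
endloop
endfacet
facet normal -0.392 0.770 0.503
outer loop
vertex -0.894 -3.587 -0.012
vertex 0.031 -2.381 -1.136
vertex -2.312 -3.563 -1.153
endloop
endfacet
facet normal -0.779 0.013 -0.627
outer loop
vertex -1.387 -2.358 -2.277
vertex -0.646 -3.813 -3.228
vertex -2.312 -3.563 -1.153
endloop
endfacet
facet normal -0.392 0.770 0.503
outer loop
vertex -2.312 -3.563 -1.153
vertex 0.031 -2.381 -1.136
vertex -1.387 -2.358 -2.277
endloop
endfacet
facet normal 0.489 0.638 -0.595
outer loop
vertex -1.387 -2.358 -2.277
vertex 0.772 -3.837 -2.087
vertex -0.646 -3.813 -3.228
endloop
endfacet
facet normal 0.489 0.638 -0.595
outer loop
vertex 0.031 -2.381 -1.136
vertex 0.772 -3.837 -2.087
vertex -1.387 -2.358 -2.277
endloop
endfacet

endsolid
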